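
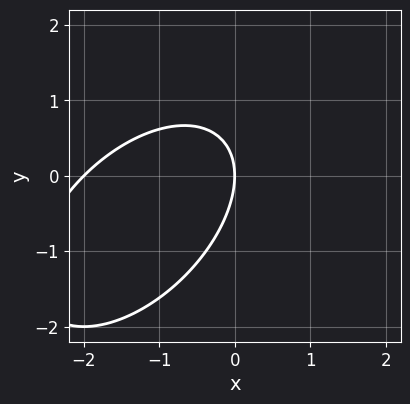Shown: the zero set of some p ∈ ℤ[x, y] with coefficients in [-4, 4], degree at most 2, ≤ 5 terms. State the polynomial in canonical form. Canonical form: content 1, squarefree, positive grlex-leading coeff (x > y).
The degree is 2 — the shape is more complex than any degree-1 curve.
From the visible intercepts: it meets the y-axis at y = 0 (among the integer gridlines); the x-axis gridline crossings are at x ∈ {-2, 0}.
The integer polynomial consistent with all of this is the stated p.

x^2 - x*y + y^2 + 2*x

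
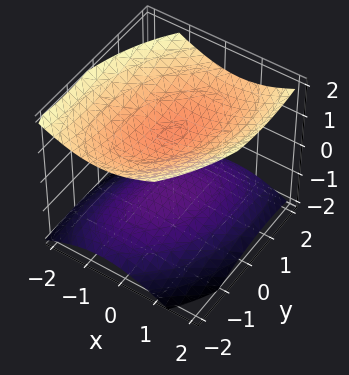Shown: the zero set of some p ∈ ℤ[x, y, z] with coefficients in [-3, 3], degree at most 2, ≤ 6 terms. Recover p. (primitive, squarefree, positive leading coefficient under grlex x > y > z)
2*x^2 - x*y + y^2 - 3*z^2 + 3

1. I count 2 distinct pieces. Treating them together as one polynomial.
2. The degree is 2 — the shape is more complex than any degree-1 surface.
3. From the visible intercepts: the z-axis gridline crossings are at z ∈ {-1, 1}; the surface avoids every integer y-axis point in the box; it misses every integer gridline on the x-axis.
4. These observations pin down the coefficients.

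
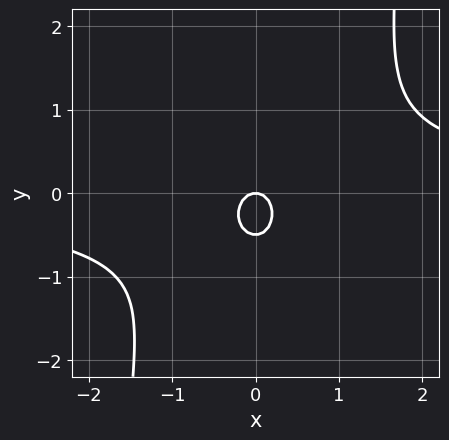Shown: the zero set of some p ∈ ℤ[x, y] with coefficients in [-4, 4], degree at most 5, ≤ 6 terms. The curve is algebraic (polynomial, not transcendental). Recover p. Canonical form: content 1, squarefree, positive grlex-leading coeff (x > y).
2*x^3*y - 3*x^2 - 2*y^2 - y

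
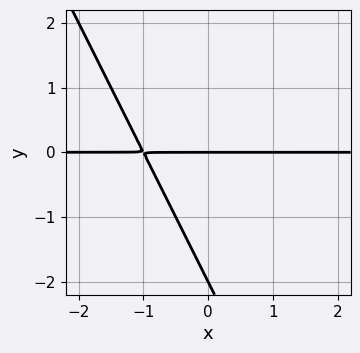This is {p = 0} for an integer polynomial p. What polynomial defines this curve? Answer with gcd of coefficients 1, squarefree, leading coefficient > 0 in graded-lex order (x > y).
2*x*y + y^2 + 2*y

deg p = 2.
Against the integer gridlines: the visible x-axis segment lies entirely on the curve; the y-axis gridline crossings are at y ∈ {-2, 0}.
Matching integer coefficients to the picture gives p.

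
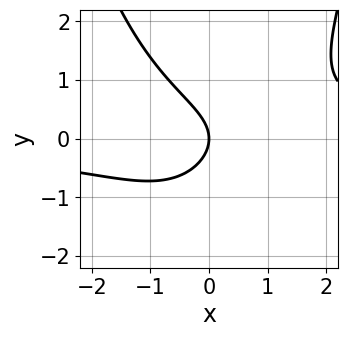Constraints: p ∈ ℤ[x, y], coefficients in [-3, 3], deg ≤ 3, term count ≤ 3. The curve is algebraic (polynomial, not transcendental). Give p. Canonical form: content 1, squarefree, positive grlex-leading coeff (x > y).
2*x^2*y - 3*y^2 - 3*x

First, degree: no degree-2 curve has this shape, so deg p = 3.
Then, from the axis intercepts and sections: it meets the y-axis at y = 0 (among the integer gridlines); one x-axis crossing is at x = 0.
Finally, solving for integer coefficients yields p as stated.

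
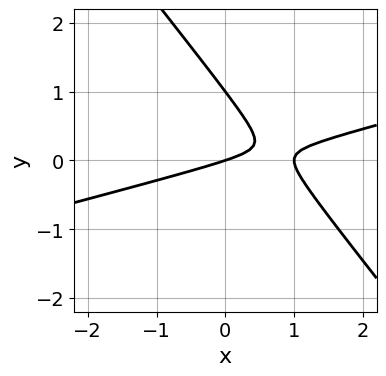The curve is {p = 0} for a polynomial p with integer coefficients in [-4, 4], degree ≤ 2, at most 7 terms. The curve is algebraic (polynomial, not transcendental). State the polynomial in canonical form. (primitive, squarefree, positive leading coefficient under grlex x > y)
(a) The degree is 2 — a generic line meets the curve in up to 2 points.
(b) Observable constraints: the y-axis gridline crossings are at y ∈ {0, 1}; among the integer gridlines, it crosses the x-axis at x ∈ {0, 1}.
(c) The integer polynomial consistent with all of this is the stated p.

x^2 - 3*x*y - 3*y^2 - x + 3*y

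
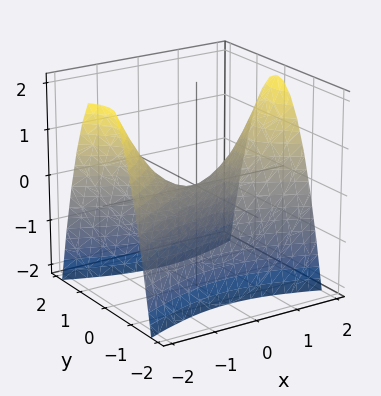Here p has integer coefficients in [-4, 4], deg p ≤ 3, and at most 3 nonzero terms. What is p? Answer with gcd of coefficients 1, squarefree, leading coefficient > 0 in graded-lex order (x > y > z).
x^2 - 3*y^2 - 2*z

(a) Degree: a hyperbolic paraboloid; a quadric, so deg p = 2.
(b) Symmetries: mirror symmetry x ↦ −x ⇒ only even powers of x; it's symmetric under y → −y, forcing even powers of y.
(c) Checking where it meets the axes: one y-axis crossing is at y = 0; it crosses the x-axis at the gridline x = 0; it meets the z-axis at z = 0 (among the integer gridlines).
(d) These observations pin down the coefficients.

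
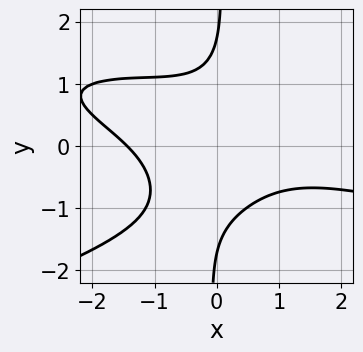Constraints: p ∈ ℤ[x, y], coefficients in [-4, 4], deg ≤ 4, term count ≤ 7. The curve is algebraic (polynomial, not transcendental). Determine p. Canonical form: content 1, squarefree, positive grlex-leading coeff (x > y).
3*x*y^3 + x^3 + 3*x^2*y - y^2 + 3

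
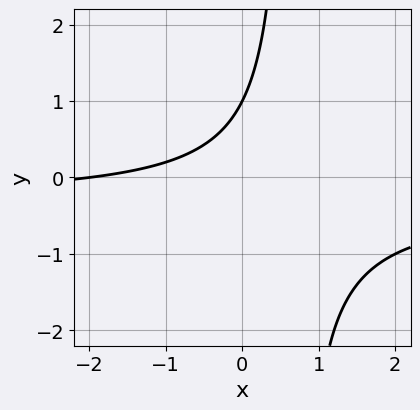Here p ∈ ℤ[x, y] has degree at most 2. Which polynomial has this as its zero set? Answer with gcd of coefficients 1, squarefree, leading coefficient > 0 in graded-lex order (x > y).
3*x*y + x - 2*y + 2

First, deg p = 2.
Next, from the axis intercepts and sections: it crosses the y-axis at the gridline y = 1; it crosses the x-axis at the gridline x = -2.
Finally, fitting integer coefficients to these (and the overall shape) gives p.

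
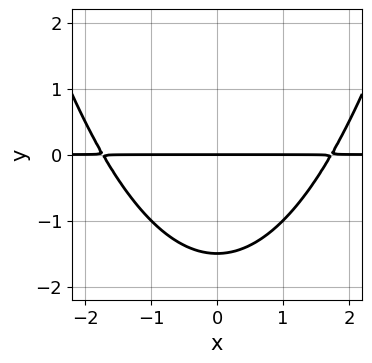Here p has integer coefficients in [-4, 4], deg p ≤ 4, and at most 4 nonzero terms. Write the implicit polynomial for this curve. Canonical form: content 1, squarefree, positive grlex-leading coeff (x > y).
x^2*y - 2*y^2 - 3*y

First, degree: a generic line meets the curve in up to 3 points, so deg p = 3.
Next, symmetries: it's symmetric under x → −x, forcing even powers of x.
Next, reading off the gridlines: every point of the x-axis in the box is on the curve; it crosses the y-axis at the gridline y = 0.
Finally, assembling these constraints gives the stated polynomial.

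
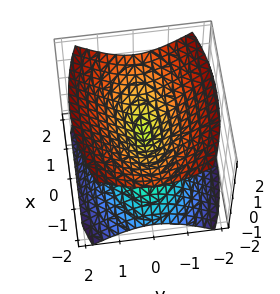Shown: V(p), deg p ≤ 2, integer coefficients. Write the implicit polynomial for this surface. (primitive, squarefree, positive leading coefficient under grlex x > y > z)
First, I count 2 distinct pieces.
Then, deg p = 2.
Next, symmetries: it's symmetric under y → −y, forcing even powers of y; it's symmetric under z → −z, forcing even powers of z; the x ↦ −x reflection is a symmetry, so x appears only in even powers.
Then, from the axis intercepts and sections: it crosses the x-axis at the gridline x = 0; it meets the y-axis at y = 0 (among the integer gridlines).
Finally, matching integer coefficients to the picture gives p.

x^2 + 3*y^2 - 3*z^2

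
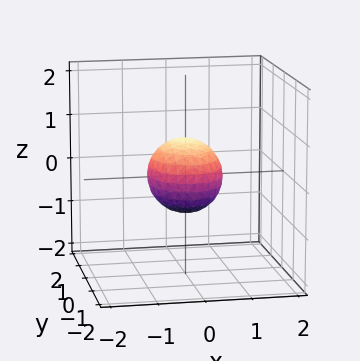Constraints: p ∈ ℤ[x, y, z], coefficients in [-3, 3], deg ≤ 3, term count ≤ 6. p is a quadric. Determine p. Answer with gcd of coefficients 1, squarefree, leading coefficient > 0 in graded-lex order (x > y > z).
3*x^2 + 2*y^2 + 3*z^2 - 2

(a) deg p = 2.
(b) Symmetries: the y ↦ −y reflection is a symmetry, so y appears only in even powers; it's symmetric under x → −x, forcing even powers of x; mirror symmetry z ↦ −z ⇒ only even powers of z.
(c) From the axis intercepts and sections: among the integer gridlines, it crosses the y-axis at y ∈ {-1, 1}.
(d) The integer polynomial consistent with all of this is the stated p.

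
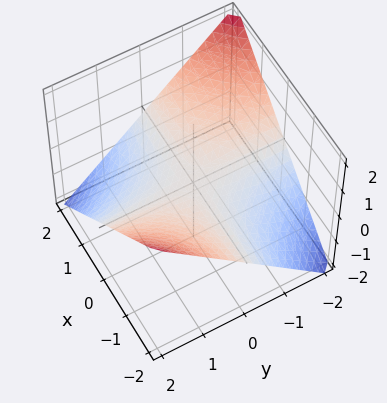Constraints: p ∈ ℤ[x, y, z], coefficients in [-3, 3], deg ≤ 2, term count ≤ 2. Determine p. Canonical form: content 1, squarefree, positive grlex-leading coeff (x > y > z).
First, the degree is 2 — a saddle surface; a quadric.
Next, checking where it meets the axes: the visible x-axis segment lies entirely on the surface; one z-axis crossing is at z = 0.
Finally, matching integer coefficients to the picture gives p. Check: (0, 2, 0) on the y-axis lies on the surface, and p(0, 2, 0) = 0. ✓

x*y + 2*z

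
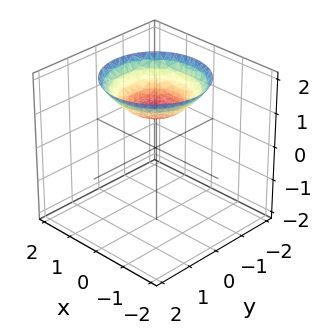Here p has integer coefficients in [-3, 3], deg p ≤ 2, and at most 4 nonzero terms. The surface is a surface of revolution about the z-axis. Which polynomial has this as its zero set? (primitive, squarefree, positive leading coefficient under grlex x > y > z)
Degree: a generic line meets the surface in up to 2 points, so deg p = 2.
Symmetry: every cross-section ⟂ z is a circle, so x, y appear only via x² + y².
Observable constraints: it misses every integer gridline on the y-axis; no x-intercept at any integer in the box.
Together with the visible shape, these determine p as stated. Check: (0, 0, 1) on the z-axis lies on the surface, and p(0, 0, 1) = 0. ✓

x^2 + y^2 - 2*z + 2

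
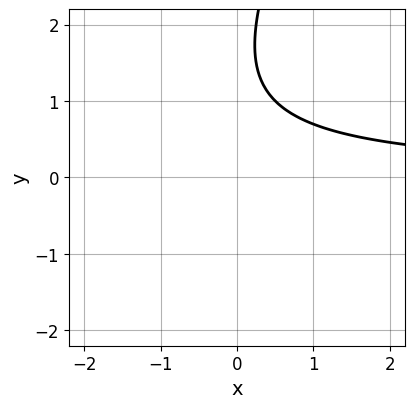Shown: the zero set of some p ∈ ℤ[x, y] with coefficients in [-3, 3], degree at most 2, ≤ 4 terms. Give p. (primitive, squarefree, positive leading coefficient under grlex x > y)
(a) Degree: the shape is more complex than any degree-1 curve, so deg p = 2.
(b) Against the integer gridlines: the curve avoids every integer y-axis point in the box; no x-intercept at any integer in the box.
(c) Solving for integer coefficients yields p as stated.

2*x*y - y^2 + 3*y - 3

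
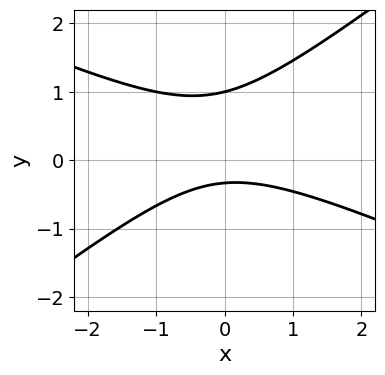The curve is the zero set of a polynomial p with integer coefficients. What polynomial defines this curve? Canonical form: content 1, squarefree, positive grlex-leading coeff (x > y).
(a) Degree: a generic line meets the curve in up to 2 points, so deg p = 2.
(b) Reading off the gridlines: no x-intercept at any integer in the box; it meets the y-axis at y = 1 (among the integer gridlines).
(c) The integer polynomial consistent with all of this is the stated p.

x^2 + x*y - 3*y^2 + 2*y + 1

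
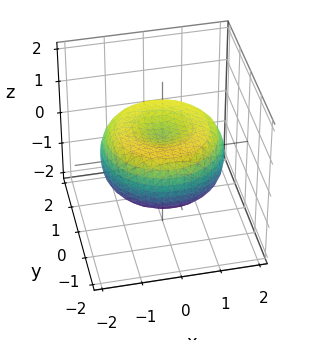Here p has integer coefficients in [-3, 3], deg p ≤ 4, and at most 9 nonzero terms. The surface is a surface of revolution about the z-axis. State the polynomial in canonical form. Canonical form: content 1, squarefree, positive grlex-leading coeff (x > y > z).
x^4 + 2*x^2*y^2 + y^4 - 2*x^2 - 2*y^2 + 3*z^2 - 1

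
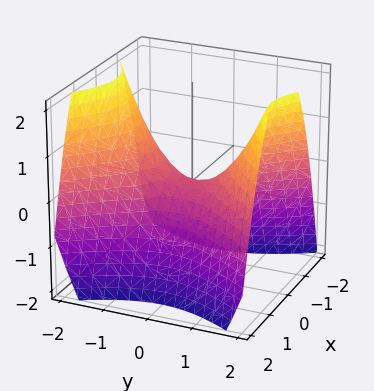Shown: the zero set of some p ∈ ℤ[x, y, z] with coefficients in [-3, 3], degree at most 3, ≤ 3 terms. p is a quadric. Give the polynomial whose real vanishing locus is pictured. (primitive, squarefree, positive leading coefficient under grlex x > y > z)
3*x^2 - 2*y^2 + 3*z

deg p = 2. A saddle surface; a quadric.
Symmetries: the x ↦ −x reflection is a symmetry, so x appears only in even powers; it's symmetric under y → −y, forcing even powers of y.
Checking where it meets the axes: one z-axis crossing is at z = 0; it crosses the y-axis at the gridline y = 0; it meets the x-axis at x = 0 (among the integer gridlines).
Together with the visible shape, these determine p as stated.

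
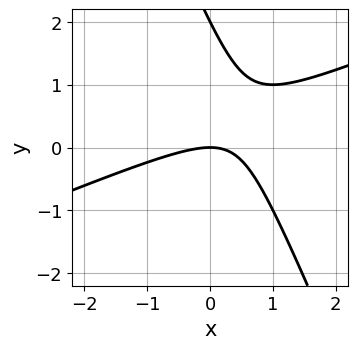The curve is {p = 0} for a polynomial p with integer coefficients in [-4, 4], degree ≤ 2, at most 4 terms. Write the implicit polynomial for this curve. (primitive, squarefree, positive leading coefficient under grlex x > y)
x^2 - 2*x*y - y^2 + 2*y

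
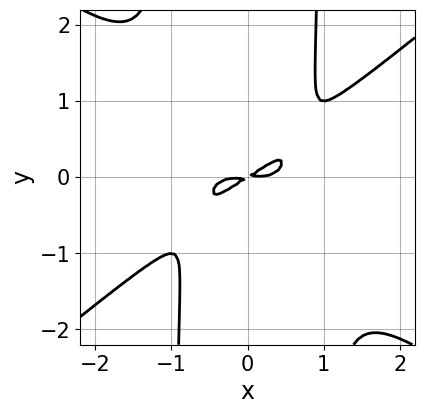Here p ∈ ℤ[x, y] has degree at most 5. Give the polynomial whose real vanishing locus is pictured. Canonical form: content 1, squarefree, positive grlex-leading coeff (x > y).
The degree is 4 — the shape is more complex than any degree-3 curve.
Putting this together gives p.

2*x^4 - 3*x^2*y^2 - 2*x*y + 3*y^2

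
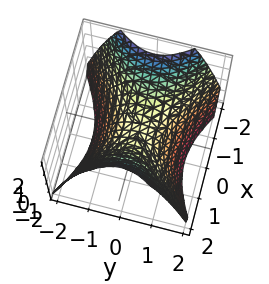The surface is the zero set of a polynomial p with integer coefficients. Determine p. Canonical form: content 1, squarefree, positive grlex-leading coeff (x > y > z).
First, degree: a saddle surface; a quadric, so deg p = 2.
Next, symmetries: the x ↦ −x reflection is a symmetry, so x appears only in even powers; mirror symmetry y ↦ −y ⇒ only even powers of y.
Then, observable constraints: it crosses the x-axis at the gridline x = 0; it meets the z-axis at z = 0 (among the integer gridlines).
Finally, together with the visible shape, these determine p as stated.

2*x^2 - 3*y^2 - 3*z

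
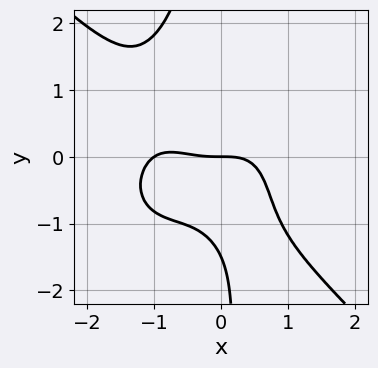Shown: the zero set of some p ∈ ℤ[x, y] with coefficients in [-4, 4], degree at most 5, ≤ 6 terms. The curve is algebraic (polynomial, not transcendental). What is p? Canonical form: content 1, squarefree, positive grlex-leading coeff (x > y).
2*x^4 + 2*x*y^3 + 2*x^3 + 2*y^2 + 3*y

1. Degree: no degree-3 curve has this shape, so deg p = 4.
2. Observable constraints: it meets the y-axis at y = 0 (among the integer gridlines); among the integer gridlines, it crosses the x-axis at x ∈ {-1, 0}.
3. Matching integer coefficients to the picture gives p.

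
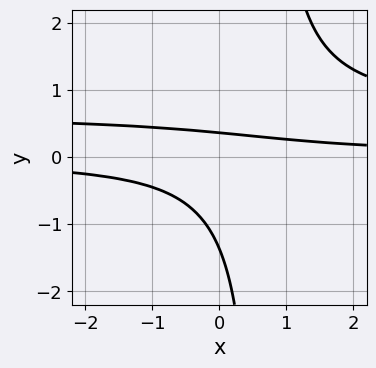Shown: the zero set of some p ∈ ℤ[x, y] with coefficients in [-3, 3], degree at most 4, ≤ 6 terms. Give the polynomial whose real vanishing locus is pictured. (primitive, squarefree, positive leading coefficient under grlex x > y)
First, degree: the shape is more complex than any degree-2 curve, so deg p = 3.
Then, observable constraints: the curve avoids every integer x-axis point in the box.
Finally, the integer polynomial consistent with all of this is the stated p.

3*x*y^2 - 2*x*y - 2*y^2 - 2*y + 1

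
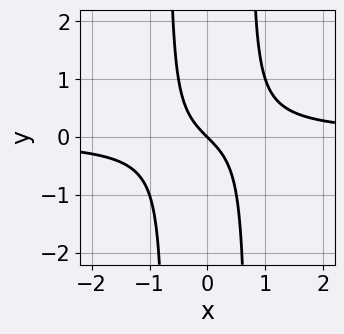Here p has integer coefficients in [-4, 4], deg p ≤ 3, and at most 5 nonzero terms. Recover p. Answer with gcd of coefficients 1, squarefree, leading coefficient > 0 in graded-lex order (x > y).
2*x^2*y - x - y

First, the degree is 3 — a generic line meets the curve in up to 3 points.
Then, from the visible intercepts: it meets the y-axis at y = 0 (among the integer gridlines); it crosses the x-axis at the gridline x = 0.
Finally, assembling these constraints gives the stated polynomial.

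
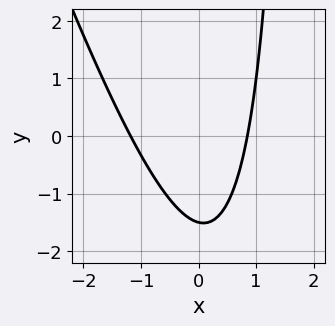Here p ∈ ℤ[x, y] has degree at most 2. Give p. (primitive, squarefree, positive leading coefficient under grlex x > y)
3*x^2 + x*y + x - 2*y - 3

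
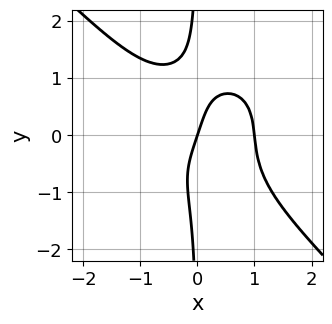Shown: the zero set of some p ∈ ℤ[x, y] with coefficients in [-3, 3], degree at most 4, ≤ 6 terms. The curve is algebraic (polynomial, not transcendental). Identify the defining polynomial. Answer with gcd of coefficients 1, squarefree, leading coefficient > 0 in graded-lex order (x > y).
Degree: no degree-3 curve has this shape, so deg p = 4.
Reading off the gridlines: one y-axis crossing is at y = 0; the x-axis gridline crossings are at x ∈ {0, 1}.
Assembling these constraints gives the stated polynomial.

3*x^4 + 3*x*y^3 - 3*x + y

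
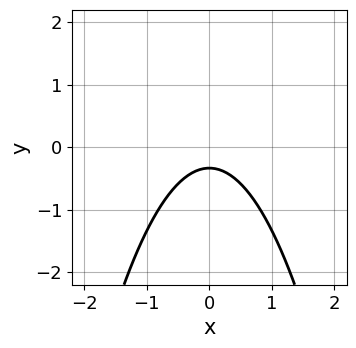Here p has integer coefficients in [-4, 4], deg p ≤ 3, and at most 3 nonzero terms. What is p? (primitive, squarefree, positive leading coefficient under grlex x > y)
First, the degree is 2 — a generic line meets the curve in up to 2 points.
Then, symmetries: mirror symmetry x ↦ −x ⇒ only even powers of x.
Then, reading off the gridlines: no x-intercept at any integer in the box.
Finally, fitting integer coefficients to these (and the overall shape) gives p.

3*x^2 + 3*y + 1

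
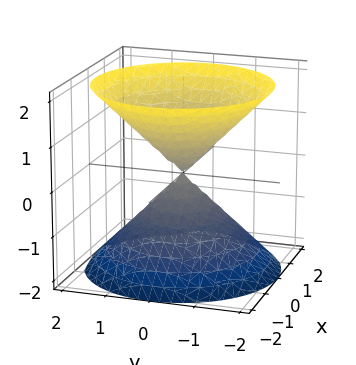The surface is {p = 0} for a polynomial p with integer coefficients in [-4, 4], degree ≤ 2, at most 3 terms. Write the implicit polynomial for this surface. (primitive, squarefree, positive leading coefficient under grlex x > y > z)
(a) The picture has 2 separate pieces. They look like related sheets of one shape, so recover p as a whole.
(b) deg p = 2. A double cone through the origin; a quadric.
(c) By symmetry, the surface is invariant under rotation about z: p = q(x² + y², z); it's symmetric under z → −z, forcing even powers of z.
(d) Observable constraints: it meets the x-axis at x = 0 (among the integer gridlines); it meets the z-axis at z = 0 (among the integer gridlines); it crosses the y-axis at the gridline y = 0; a circular section at z = -1 has radius exactly 1.
(e) Solving for integer coefficients yields p as stated.

x^2 + y^2 - z^2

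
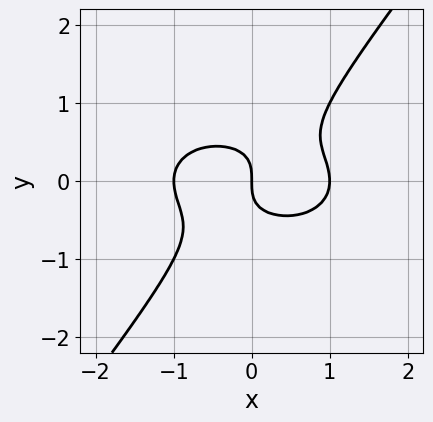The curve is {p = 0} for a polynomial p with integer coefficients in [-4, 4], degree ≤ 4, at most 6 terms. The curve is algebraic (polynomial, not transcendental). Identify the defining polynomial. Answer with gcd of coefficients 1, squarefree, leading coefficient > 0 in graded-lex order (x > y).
The degree is 3 — no degree-2 curve has this shape.
From the visible intercepts: it crosses the y-axis at the gridline y = 0; among the integer gridlines, it crosses the x-axis at x ∈ {-1, 0, 1}.
Assembling these constraints gives the stated polynomial.

x^3 + 2*x*y^2 - 2*y^3 - x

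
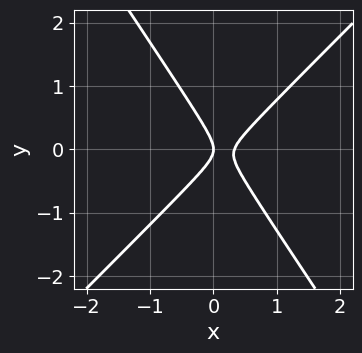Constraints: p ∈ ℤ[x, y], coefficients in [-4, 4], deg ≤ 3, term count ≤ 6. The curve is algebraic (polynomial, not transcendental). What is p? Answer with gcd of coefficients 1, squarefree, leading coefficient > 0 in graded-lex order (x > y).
3*x^2 - x*y - 2*y^2 - x

Degree: a generic line meets the curve in up to 2 points, so deg p = 2.
Reading off the gridlines: one y-axis crossing is at y = 0; it meets the x-axis at x = 0 (among the integer gridlines).
Matching integer coefficients to the picture gives p.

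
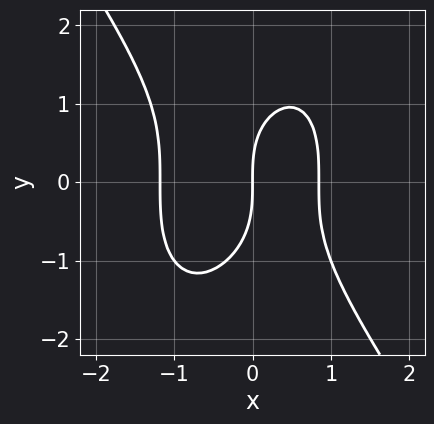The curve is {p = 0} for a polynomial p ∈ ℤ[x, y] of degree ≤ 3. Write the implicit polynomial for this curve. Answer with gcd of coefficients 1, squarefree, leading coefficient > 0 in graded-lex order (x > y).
3*x^3 + y^3 + x^2 - 3*x

1. Degree: the shape is more complex than any degree-2 curve, so deg p = 3.
2. Reading off the gridlines: it meets the x-axis at x = 0 (among the integer gridlines); one y-axis crossing is at y = 0.
3. Solving for integer coefficients yields p as stated.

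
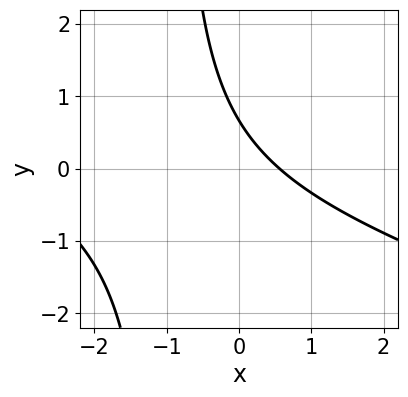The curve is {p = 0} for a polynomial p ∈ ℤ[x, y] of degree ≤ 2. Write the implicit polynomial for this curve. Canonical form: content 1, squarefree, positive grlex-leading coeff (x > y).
x^2 + 3*x*y + 3*x + 3*y - 2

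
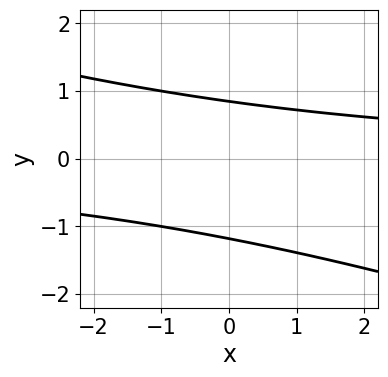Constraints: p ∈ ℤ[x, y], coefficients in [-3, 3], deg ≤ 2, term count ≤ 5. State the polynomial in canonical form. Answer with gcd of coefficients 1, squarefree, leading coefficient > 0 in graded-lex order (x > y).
x*y + 3*y^2 + y - 3

(a) deg p = 2. A generic line meets the curve in up to 2 points.
(b) Observable constraints: it misses every integer gridline on the x-axis.
(c) Solving for integer coefficients yields p as stated.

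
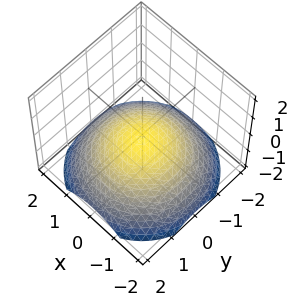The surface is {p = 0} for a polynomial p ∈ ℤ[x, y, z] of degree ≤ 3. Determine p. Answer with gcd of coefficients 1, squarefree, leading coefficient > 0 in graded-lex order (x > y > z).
(a) Degree: the shape is more complex than any degree-1 surface, so deg p = 2.
(b) Symmetries: the z-axis is an axis of rotation, so x and y enter only as x² + y².
(c) Against the integer gridlines: a circular section at z = -1 has radius between 1 and 2; no y-intercept at any integer in the box; the surface avoids every integer x-axis point in the box.
(d) Assembling these constraints gives the stated polynomial.

x^2 + y^2 + 3*z + 1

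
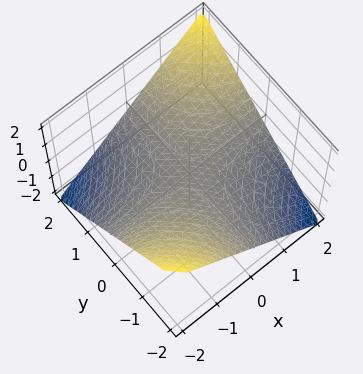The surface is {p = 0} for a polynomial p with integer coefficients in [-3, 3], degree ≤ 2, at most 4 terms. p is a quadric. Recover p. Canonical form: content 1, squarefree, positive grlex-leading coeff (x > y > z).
x*y - 2*z

The degree is 2 — a hyperbolic paraboloid; a quadric.
Against the integer gridlines: it crosses the z-axis at the gridline z = 0; every point of the x-axis in the box is on the surface; every point of the y-axis in the box is on the surface.
The integer polynomial consistent with all of this is the stated p.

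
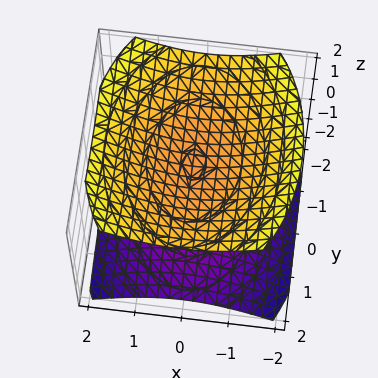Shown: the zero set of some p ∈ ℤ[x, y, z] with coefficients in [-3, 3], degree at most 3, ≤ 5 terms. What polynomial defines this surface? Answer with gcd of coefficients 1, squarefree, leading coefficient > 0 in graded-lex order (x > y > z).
2*x^2 + y^2 - 3*z^2 + 3

First, the picture has 2 separate pieces. Treating them together as one polynomial.
Then, deg p = 2. Two separate bowl-shaped sheets opening away from each other; a quadric.
Then, symmetries: it's symmetric under z → −z, forcing even powers of z; it's symmetric under x → −x, forcing even powers of x; the y ↦ −y reflection is a symmetry, so y appears only in even powers.
Next, checking where it meets the axes: the z-axis gridline crossings are at z ∈ {-1, 1}; it misses every integer gridline on the y-axis; it misses every integer gridline on the x-axis.
Finally, putting this together gives p.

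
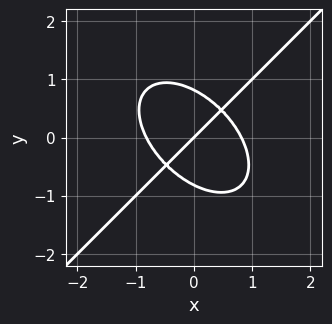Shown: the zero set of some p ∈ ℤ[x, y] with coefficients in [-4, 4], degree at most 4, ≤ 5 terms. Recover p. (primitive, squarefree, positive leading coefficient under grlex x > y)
Degree: a generic line meets the curve in up to 3 points, so deg p = 3.
From the visible intercepts: it crosses the y-axis at the gridline y = 0; it meets the x-axis at x = 0 (among the integer gridlines).
Solving for integer coefficients yields p as stated.

3*x^3 - 3*y^3 - 2*x + 2*y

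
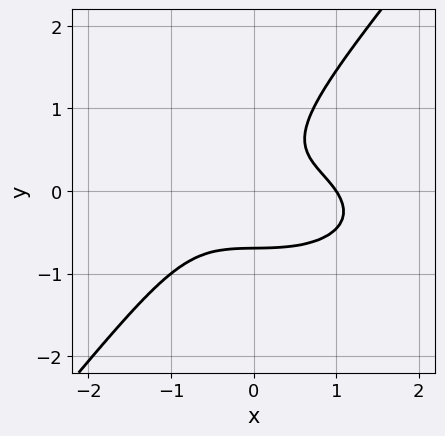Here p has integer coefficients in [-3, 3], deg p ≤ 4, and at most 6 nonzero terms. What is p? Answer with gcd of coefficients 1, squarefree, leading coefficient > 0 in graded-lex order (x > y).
(a) deg p = 3. A generic line meets the curve in up to 3 points.
(b) From the axis intercepts and sections: it crosses the x-axis at the gridline x = 1.
(c) Together with the visible shape, these determine p as stated.

x^3 + 3*x*y^2 - 3*y^3 + 2*x*y - 1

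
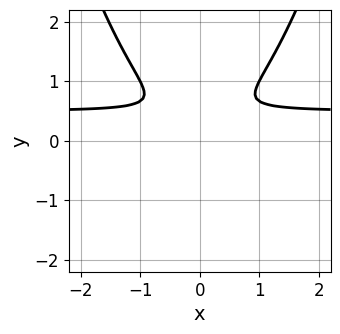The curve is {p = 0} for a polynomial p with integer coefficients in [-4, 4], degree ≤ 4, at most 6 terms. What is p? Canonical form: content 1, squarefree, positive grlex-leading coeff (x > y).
2*x^2*y - x^2 - 3*y^2 + 3*y - 1

1. Degree: a generic line meets the curve in up to 3 points, so deg p = 3.
2. Symmetries: mirror symmetry x ↦ −x ⇒ only even powers of x.
3. Reading off the gridlines: it misses every integer gridline on the x-axis; it misses every integer gridline on the y-axis.
4. Fitting integer coefficients to these (and the overall shape) gives p.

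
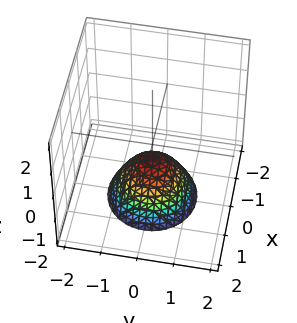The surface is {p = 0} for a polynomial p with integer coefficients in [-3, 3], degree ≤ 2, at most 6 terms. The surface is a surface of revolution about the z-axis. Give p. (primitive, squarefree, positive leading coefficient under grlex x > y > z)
deg p = 2. A generic line meets the surface in up to 2 points.
Symmetries: the z-axis is an axis of rotation, so x and y enter only as x² + y².
Observable constraints: it misses every integer gridline on the y-axis; it misses every integer gridline on the x-axis; a circular section at z = -2 has radius between 1 and 2.
The integer polynomial consistent with all of this is the stated p.

3*x^2 + 3*y^2 + 3*z + 2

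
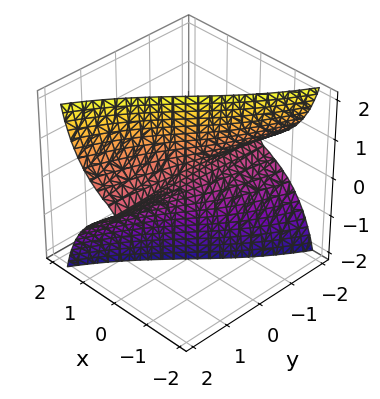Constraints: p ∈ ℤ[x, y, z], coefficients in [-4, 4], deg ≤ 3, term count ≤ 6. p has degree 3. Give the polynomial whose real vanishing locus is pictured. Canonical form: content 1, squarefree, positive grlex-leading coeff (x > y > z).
x^3 + 3*x*z^2 - 3*y*z^2 + x

(a) Degree: no degree-2 surface has this shape, so deg p = 3.
(b) From the axis intercepts and sections: it meets the x-axis at x = 0 (among the integer gridlines); every point of the z-axis in the box is on the surface; every point of the y-axis in the box is on the surface.
(c) These observations pin down the coefficients.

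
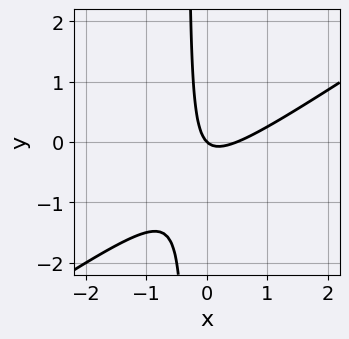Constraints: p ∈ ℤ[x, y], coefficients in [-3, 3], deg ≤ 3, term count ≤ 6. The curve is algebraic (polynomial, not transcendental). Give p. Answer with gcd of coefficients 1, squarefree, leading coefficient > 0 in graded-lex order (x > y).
2*x^2 - 3*x*y - x - y

First, deg p = 2. A generic line meets the curve in up to 2 points.
Then, checking where it meets the axes: one x-axis crossing is at x = 0; one y-axis crossing is at y = 0.
Finally, assembling these constraints gives the stated polynomial.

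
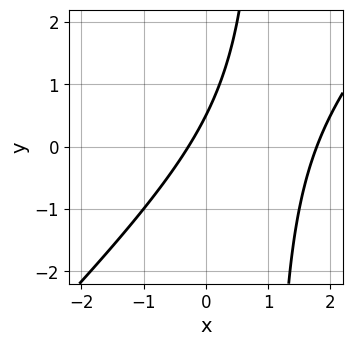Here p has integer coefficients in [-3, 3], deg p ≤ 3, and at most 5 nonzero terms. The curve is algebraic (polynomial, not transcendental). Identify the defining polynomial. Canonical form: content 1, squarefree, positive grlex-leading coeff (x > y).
First, degree: a generic line meets the curve in up to 2 points, so deg p = 2.
Finally, solving for integer coefficients yields p as stated.

2*x^2 - 2*x*y - 3*x + 2*y - 1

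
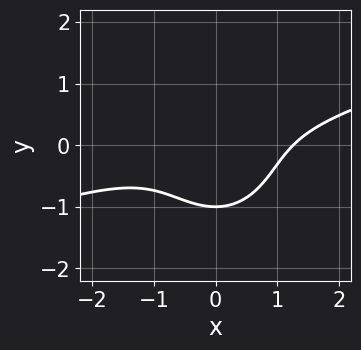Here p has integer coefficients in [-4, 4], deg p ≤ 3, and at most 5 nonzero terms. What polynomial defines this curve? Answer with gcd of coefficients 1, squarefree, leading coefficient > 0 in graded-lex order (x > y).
1. Degree: a generic line meets the curve in up to 3 points, so deg p = 3.
2. Observable constraints: it meets the y-axis at y = -1 (among the integer gridlines).
3. The integer polynomial consistent with all of this is the stated p.

x^3 - 3*x^2*y - 2*y^3 - 2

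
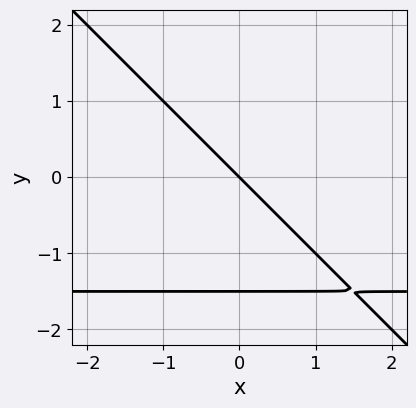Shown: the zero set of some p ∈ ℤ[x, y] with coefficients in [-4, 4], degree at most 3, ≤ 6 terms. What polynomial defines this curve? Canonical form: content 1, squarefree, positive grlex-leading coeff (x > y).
1. The degree is 2 — no degree-1 curve has this shape.
2. Checking where it meets the axes: one y-axis crossing is at y = 0; it crosses the x-axis at the gridline x = 0.
3. Assembling these constraints gives the stated polynomial.

2*x*y + 2*y^2 + 3*x + 3*y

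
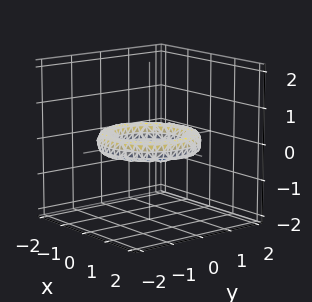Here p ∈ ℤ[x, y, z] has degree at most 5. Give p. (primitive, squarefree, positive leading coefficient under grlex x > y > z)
(a) The degree is 4 — a generic line meets the surface in up to 4 points.
(b) Symmetries: rotational symmetry about the z-axis ⇒ p depends on x, y only through x² + y².
(c) From the axis intercepts and sections: it misses every integer gridline on the z-axis; a circular section at z = 0 has radius exactly 1; among the integer gridlines, it crosses the y-axis at y ∈ {-1, 1}.
(d) These observations pin down the coefficients.

x^4 + 2*x^2*y^2 + y^4 - 3*x^2 - 3*y^2 + 3*z^2 + 2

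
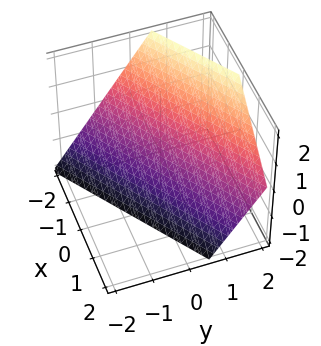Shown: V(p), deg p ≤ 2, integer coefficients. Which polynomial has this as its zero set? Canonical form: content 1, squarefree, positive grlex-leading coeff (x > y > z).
(a) The degree is 1 — the surface is flat (a plane).
(b) Reading off the gridlines: it meets the z-axis at z = -1 (among the integer gridlines); it meets the x-axis at x = -1 (among the integer gridlines).
(c) Together with the visible shape, these determine p as stated.

2*x - 3*y + 2*z + 2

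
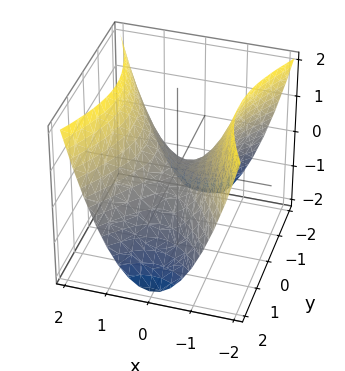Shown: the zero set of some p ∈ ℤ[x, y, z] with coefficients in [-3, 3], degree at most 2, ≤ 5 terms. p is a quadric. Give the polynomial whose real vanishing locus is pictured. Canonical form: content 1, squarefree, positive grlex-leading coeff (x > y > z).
2*x^2 - y^2 - 2*z

The degree is 2 — a hyperbolic paraboloid; a quadric.
Symmetries: the x ↦ −x reflection is a symmetry, so x appears only in even powers; mirror symmetry y ↦ −y ⇒ only even powers of y.
Observable constraints: it meets the y-axis at y = 0 (among the integer gridlines); one z-axis crossing is at z = 0; it crosses the x-axis at the gridline x = 0.
These observations pin down the coefficients.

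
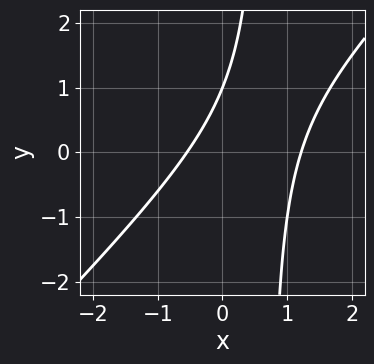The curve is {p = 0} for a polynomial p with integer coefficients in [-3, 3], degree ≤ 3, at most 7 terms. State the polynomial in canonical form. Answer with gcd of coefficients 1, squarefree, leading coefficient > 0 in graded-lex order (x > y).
3*x^2 - 3*x*y - 2*x + 2*y - 2

1. deg p = 2. The shape is more complex than any degree-1 curve.
2. From the axis intercepts and sections: it meets the y-axis at y = 1 (among the integer gridlines).
3. Putting this together gives p.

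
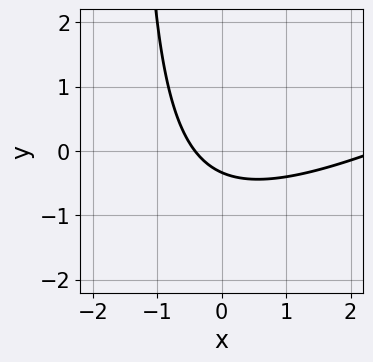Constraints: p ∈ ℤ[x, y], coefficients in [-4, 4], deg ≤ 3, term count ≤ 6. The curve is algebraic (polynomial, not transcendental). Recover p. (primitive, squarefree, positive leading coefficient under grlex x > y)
(a) deg p = 2. A generic line meets the curve in up to 2 points.
(b) Solving for integer coefficients yields p as stated.

x^2 - 2*x*y - 2*x - 3*y - 1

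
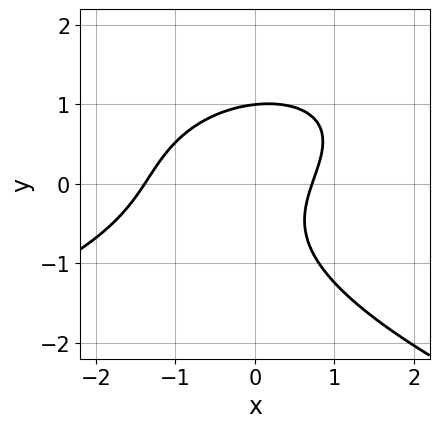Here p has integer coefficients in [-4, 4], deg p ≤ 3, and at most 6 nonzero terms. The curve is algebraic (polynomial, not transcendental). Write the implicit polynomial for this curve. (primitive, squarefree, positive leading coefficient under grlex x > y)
3*y^3 + 3*x^2 - 3*x*y + 2*x - 3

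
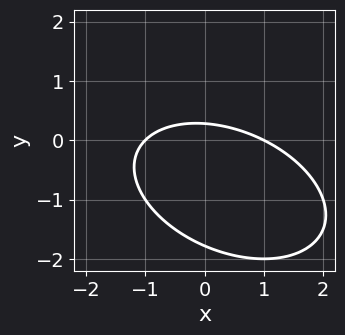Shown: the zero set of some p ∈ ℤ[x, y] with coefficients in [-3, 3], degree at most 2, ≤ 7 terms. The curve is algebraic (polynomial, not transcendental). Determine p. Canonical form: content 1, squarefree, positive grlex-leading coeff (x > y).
x^2 + x*y + 2*y^2 + 3*y - 1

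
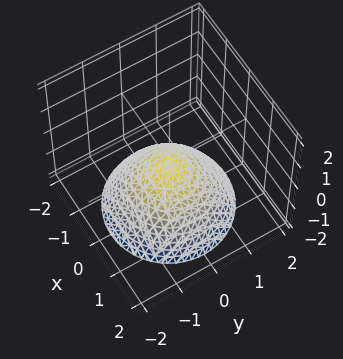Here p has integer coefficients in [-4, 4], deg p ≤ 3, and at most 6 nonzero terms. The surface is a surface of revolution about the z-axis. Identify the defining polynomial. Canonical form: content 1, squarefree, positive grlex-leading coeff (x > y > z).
2*x^2 + 2*y^2 + 3*z + 1

deg p = 2. No degree-1 surface has this shape.
Symmetries: rotational symmetry about the z-axis ⇒ p depends on x, y only through x² + y².
From the axis intercepts and sections: a circular section at z = -1 has radius exactly 1; the surface avoids every integer y-axis point in the box; it misses every integer gridline on the x-axis.
Matching integer coefficients to the picture gives p.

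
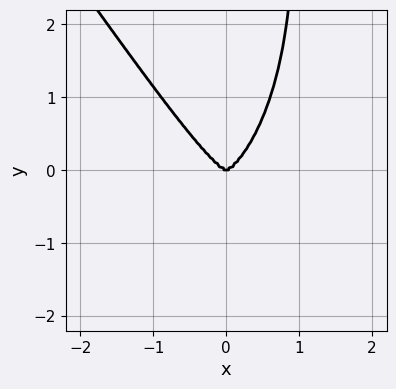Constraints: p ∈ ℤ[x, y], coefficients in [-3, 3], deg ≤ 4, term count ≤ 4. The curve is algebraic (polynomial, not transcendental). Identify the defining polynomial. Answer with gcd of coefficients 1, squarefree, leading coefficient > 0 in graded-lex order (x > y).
Degree: no degree-3 curve has this shape, so deg p = 4.
Checking where it meets the axes: one y-axis crossing is at y = 0; it crosses the x-axis at the gridline x = 0.
Solving for integer coefficients yields p as stated.

3*x^4 + x*y^3 - y^3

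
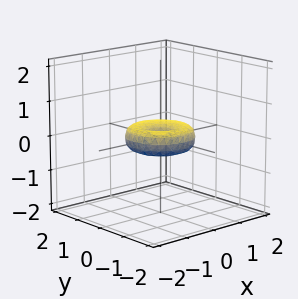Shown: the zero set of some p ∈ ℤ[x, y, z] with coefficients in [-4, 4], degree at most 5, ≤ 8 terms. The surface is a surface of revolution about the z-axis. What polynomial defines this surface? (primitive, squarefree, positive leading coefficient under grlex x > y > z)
Degree: no degree-3 surface has this shape, so deg p = 4.
Symmetry: every cross-section ⟂ z is a circle, so x, y appear only via x² + y².
From the visible intercepts: one z-axis crossing is at z = 0; a circular section at z = 0 has radius exactly 1; the x-axis gridline crossings are at x ∈ {-1, 0, 1}; the y-axis gridline crossings are at y ∈ {-1, 0, 1}.
Solving for integer coefficients yields p as stated.

x^4 + 2*x^2*y^2 + y^4 - x^2 - y^2 + 2*z^2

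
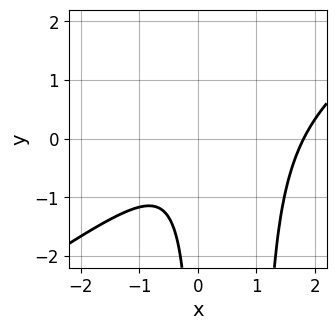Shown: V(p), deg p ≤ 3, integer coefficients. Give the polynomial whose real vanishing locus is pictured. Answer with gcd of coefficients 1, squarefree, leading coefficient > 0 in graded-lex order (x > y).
2*x^3 - 3*x^2*y - 3*x^2 + 3*x*y - 2

(a) The degree is 3 — the shape is more complex than any degree-2 curve.
(b) Against the integer gridlines: no y-intercept at any integer in the box.
(c) The integer polynomial consistent with all of this is the stated p.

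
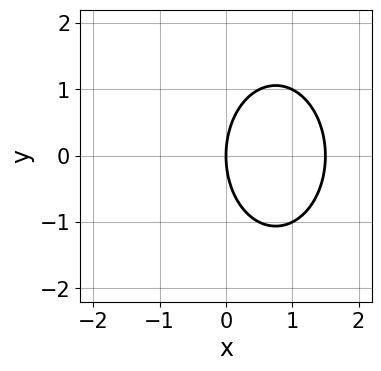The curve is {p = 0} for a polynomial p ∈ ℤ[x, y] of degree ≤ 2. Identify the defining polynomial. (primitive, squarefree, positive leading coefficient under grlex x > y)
2*x^2 + y^2 - 3*x

deg p = 2. The shape is more complex than any degree-1 curve.
Symmetries: it's symmetric under y → −y, forcing even powers of y.
From the axis intercepts and sections: it meets the y-axis at y = 0 (among the integer gridlines); it crosses the x-axis at the gridline x = 0.
Assembling these constraints gives the stated polynomial.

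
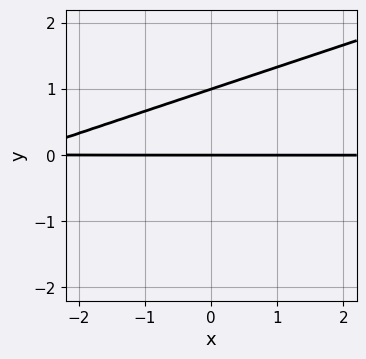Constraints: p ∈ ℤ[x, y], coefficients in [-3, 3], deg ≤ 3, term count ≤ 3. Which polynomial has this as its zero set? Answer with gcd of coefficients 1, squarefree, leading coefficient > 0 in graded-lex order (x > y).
x*y - 3*y^2 + 3*y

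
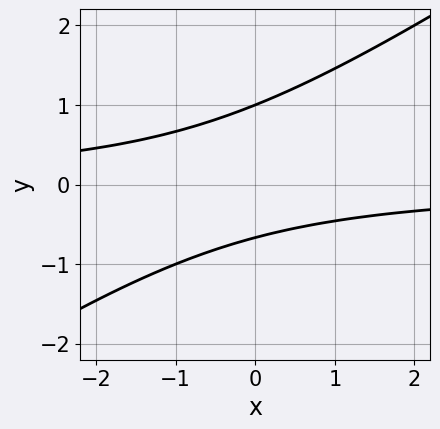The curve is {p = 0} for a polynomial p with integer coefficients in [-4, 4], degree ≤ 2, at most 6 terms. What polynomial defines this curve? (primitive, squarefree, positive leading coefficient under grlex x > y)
1. deg p = 2. No degree-1 curve has this shape.
2. Reading off the gridlines: it meets the y-axis at y = 1 (among the integer gridlines); it misses every integer gridline on the x-axis.
3. Assembling these constraints gives the stated polynomial.

2*x*y - 3*y^2 + y + 2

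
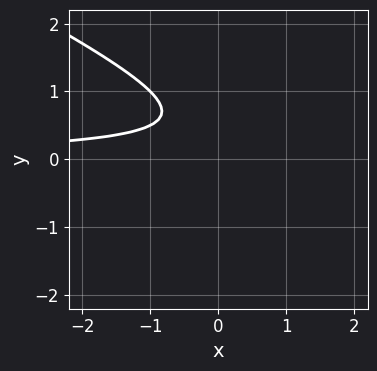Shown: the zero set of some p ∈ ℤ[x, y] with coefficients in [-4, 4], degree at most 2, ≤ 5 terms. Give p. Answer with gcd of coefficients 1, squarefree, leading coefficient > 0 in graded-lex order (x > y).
deg p = 2. A generic line meets the curve in up to 2 points.
Reading off the gridlines: the curve avoids every integer x-axis point in the box; it misses every integer gridline on the y-axis.
Solving for integer coefficients yields p as stated.

x*y + 2*y^2 - 2*y + 1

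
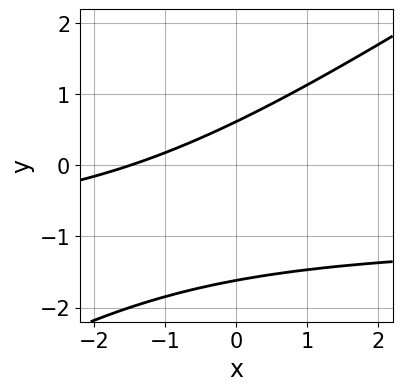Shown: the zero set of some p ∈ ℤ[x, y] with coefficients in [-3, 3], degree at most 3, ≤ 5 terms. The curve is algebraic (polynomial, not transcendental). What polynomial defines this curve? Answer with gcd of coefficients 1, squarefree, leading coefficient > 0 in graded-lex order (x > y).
2*x*y - 3*y^2 + 2*x - 3*y + 3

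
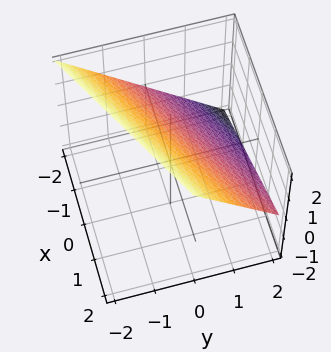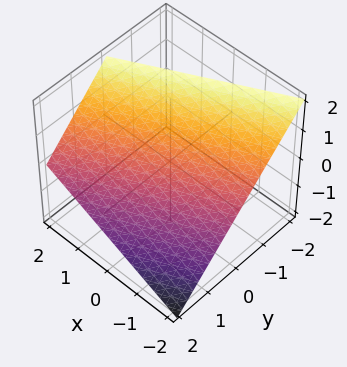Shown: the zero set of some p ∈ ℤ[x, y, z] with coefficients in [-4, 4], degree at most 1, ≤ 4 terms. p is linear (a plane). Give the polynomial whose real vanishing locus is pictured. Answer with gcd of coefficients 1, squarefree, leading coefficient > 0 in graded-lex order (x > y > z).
Degree: every cross-section is a straight line — this is a plane, so deg p = 1.
From the axis intercepts and sections: it meets the y-axis at y = 1 (among the integer gridlines); it meets the x-axis at x = -2 (among the integer gridlines).
The integer polynomial consistent with all of this is the stated p. Check: (0, 0, 1) on the z-axis lies on the surface, and p(0, 0, 1) = 0. ✓

x - 2*y - 2*z + 2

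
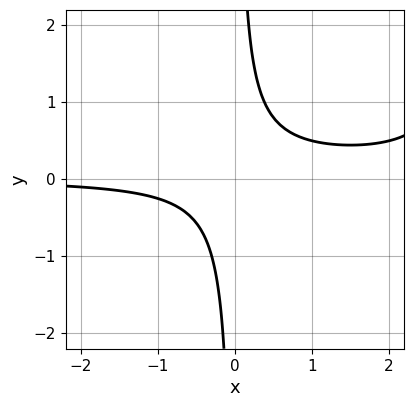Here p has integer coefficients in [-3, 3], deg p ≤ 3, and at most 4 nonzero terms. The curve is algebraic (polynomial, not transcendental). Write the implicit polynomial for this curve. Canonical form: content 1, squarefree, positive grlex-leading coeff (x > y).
x^2*y - 3*x*y + 1

(a) deg p = 3.
(b) Reading off the gridlines: no y-intercept at any integer in the box; no x-intercept at any integer in the box.
(c) Solving for integer coefficients yields p as stated.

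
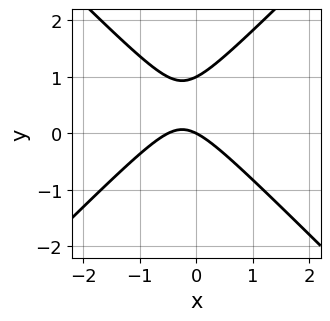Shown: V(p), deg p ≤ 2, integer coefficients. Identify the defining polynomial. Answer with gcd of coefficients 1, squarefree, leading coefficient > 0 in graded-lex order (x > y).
First, the degree is 2 — a generic line meets the curve in up to 2 points.
Next, observable constraints: it crosses the x-axis at the gridline x = 0; the y-axis gridline crossings are at y ∈ {0, 1}.
Finally, matching integer coefficients to the picture gives p.

2*x^2 - 2*y^2 + x + 2*y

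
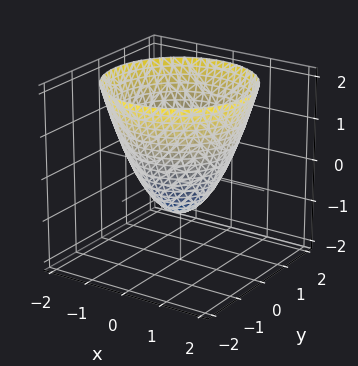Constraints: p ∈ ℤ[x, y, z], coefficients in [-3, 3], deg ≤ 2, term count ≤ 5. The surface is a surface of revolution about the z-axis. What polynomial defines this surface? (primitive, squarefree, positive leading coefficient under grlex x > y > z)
deg p = 2. No degree-1 surface has this shape.
Symmetries: the z-axis is an axis of rotation, so x and y enter only as x² + y².
Against the integer gridlines: the y-axis gridline crossings are at y ∈ {-1, 1}; among the integer gridlines, it crosses the x-axis at x ∈ {-1, 1}; a circular section at z = 0 has radius exactly 1; it meets the z-axis at z = -1 (among the integer gridlines).
Assembling these constraints gives the stated polynomial.

x^2 + y^2 - z - 1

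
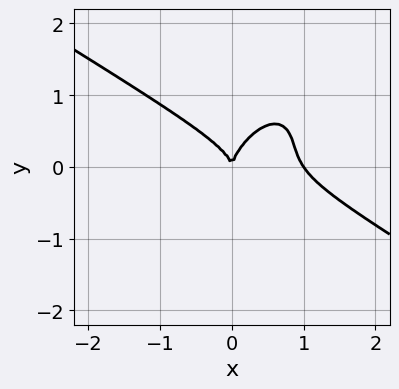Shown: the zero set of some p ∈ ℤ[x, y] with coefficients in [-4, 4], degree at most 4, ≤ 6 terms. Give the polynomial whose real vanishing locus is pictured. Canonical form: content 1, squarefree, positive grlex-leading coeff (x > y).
1. deg p = 3. The shape is more complex than any degree-2 curve.
2. Checking where it meets the axes: among the integer gridlines, it crosses the x-axis at x ∈ {0, 1}; one y-axis crossing is at y = 0.
3. The integer polynomial consistent with all of this is the stated p.

3*x^3 + 2*x^2*y - 3*x*y^2 + 3*y^3 - 3*x^2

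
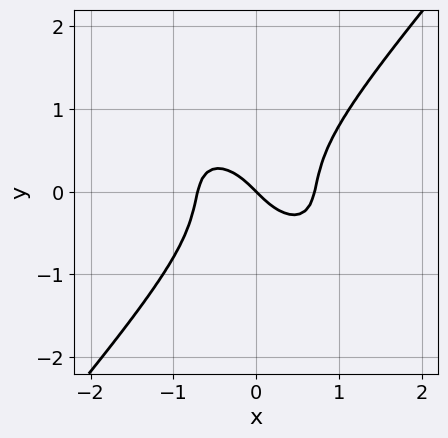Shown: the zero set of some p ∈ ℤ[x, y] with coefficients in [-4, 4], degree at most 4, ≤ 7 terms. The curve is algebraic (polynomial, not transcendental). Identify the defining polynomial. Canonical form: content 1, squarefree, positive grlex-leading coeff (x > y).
2*x^3 + x^2*y - 2*y^3 - x - y

(a) The degree is 3 — a generic line meets the curve in up to 3 points.
(b) Checking where it meets the axes: it meets the x-axis at x = 0 (among the integer gridlines); it crosses the y-axis at the gridline y = 0.
(c) Putting this together gives p.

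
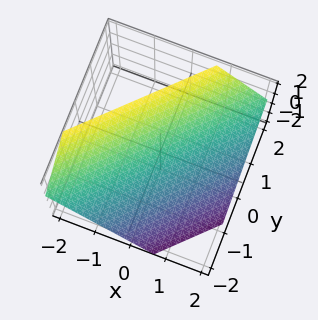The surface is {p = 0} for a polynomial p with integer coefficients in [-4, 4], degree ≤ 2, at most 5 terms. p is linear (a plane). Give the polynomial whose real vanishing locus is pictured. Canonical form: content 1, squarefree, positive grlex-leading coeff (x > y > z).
1. The degree is 1 — every cross-section is a straight line — this is a plane.
2. The integer polynomial consistent with all of this is the stated p.

3*x - 3*y + 3*z - 2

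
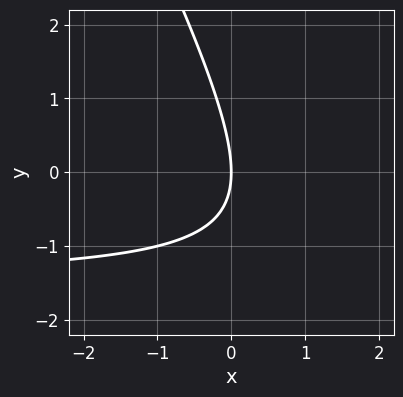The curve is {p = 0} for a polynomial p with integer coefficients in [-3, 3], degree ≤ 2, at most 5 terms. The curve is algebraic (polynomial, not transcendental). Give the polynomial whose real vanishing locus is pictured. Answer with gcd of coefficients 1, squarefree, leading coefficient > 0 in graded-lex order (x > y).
deg p = 2.
From the visible intercepts: it meets the x-axis at x = 0 (among the integer gridlines); one y-axis crossing is at y = 0.
Together with the visible shape, these determine p as stated.

2*x*y + y^2 + 3*x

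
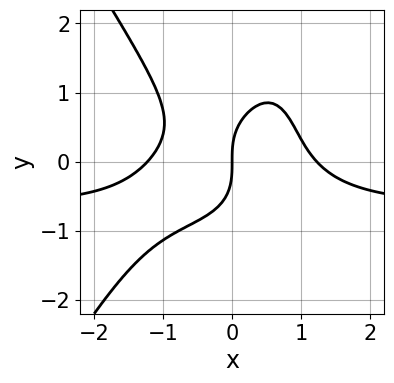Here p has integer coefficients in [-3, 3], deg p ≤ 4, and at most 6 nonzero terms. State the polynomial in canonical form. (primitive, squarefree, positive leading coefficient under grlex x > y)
(a) deg p = 4.
(b) Checking where it meets the axes: it crosses the y-axis at the gridline y = 0; one x-axis crossing is at x = 0.
(c) Putting this together gives p.

3*x^3*y - x*y^3 + 2*x^3 + 2*y^3 - 3*x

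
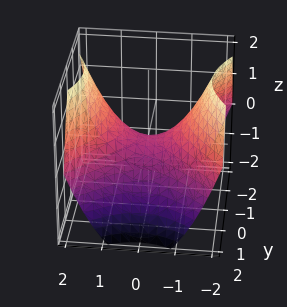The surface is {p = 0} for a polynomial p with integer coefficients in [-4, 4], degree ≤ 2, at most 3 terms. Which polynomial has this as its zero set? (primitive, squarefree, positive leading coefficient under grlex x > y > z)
2*x^2 - 2*y^2 - 3*z

First, deg p = 2.
Next, symmetries: the x ↦ −x reflection is a symmetry, so x appears only in even powers; the y ↦ −y reflection is a symmetry, so y appears only in even powers.
Next, checking where it meets the axes: one x-axis crossing is at x = 0; one y-axis crossing is at y = 0; one z-axis crossing is at z = 0.
Finally, putting this together gives p.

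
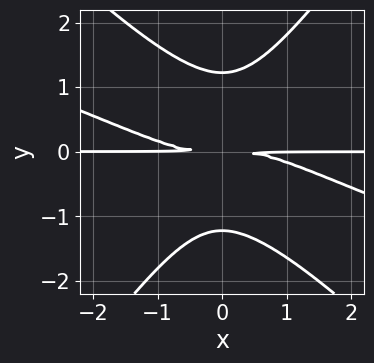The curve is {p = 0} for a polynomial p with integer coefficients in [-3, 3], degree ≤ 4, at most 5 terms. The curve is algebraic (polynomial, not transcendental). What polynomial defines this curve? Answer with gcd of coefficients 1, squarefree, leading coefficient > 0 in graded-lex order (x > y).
Degree: no degree-3 curve has this shape, so deg p = 4.
Against the integer gridlines: the visible x-axis segment lies entirely on the curve.
Assembling these constraints gives the stated polynomial.

x^3*y + 3*x^2*y^2 - 2*y^4 + 3*y^2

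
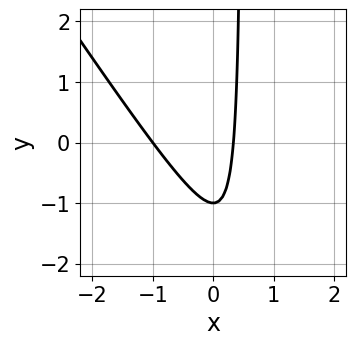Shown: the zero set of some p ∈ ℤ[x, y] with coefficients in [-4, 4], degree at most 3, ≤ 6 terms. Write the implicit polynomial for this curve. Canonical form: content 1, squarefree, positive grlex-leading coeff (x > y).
The degree is 2 — the shape is more complex than any degree-1 curve.
Reading off the gridlines: one x-axis crossing is at x = -1; one y-axis crossing is at y = -1.
The integer polynomial consistent with all of this is the stated p.

3*x^2 + 2*x*y + 2*x - y - 1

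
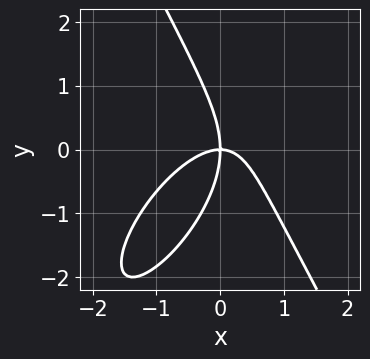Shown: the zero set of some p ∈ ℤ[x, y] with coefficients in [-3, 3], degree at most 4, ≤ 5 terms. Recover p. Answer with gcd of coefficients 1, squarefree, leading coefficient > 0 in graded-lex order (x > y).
3*x^3 - 2*x^2*y + y^3 + 3*x*y

(a) deg p = 3.
(b) From the visible intercepts: one x-axis crossing is at x = 0; it meets the y-axis at y = 0 (among the integer gridlines).
(c) Together with the visible shape, these determine p as stated.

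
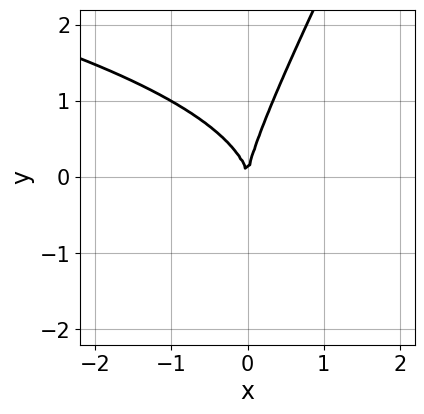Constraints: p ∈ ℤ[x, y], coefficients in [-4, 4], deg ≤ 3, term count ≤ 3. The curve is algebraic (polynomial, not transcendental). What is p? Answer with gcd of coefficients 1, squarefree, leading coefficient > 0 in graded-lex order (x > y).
1. deg p = 3.
2. Against the integer gridlines: it crosses the x-axis at the gridline x = 0; it meets the y-axis at y = 0 (among the integer gridlines).
3. Matching integer coefficients to the picture gives p.

2*x*y^2 - y^3 + 3*x^2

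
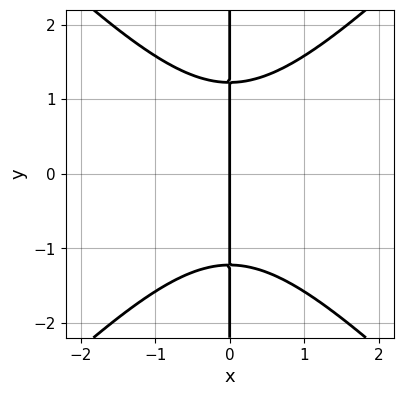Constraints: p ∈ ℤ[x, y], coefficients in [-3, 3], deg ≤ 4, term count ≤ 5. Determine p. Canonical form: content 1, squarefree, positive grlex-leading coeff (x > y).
(a) The degree is 3 — the shape is more complex than any degree-2 curve.
(b) Symmetries: it's symmetric under y → −y, forcing even powers of y.
(c) Against the integer gridlines: one x-axis crossing is at x = 0; the visible y-axis segment lies entirely on the curve.
(d) Assembling these constraints gives the stated polynomial.

2*x^3 - 2*x*y^2 + 3*x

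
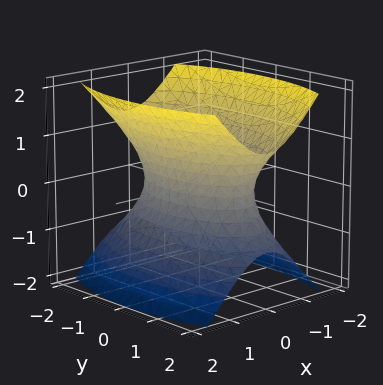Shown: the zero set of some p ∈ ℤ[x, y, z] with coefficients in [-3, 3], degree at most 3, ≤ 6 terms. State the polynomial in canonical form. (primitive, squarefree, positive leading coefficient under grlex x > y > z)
First, the degree is 2 — one connected sheet with a waist; a quadric.
Then, symmetries: mirror symmetry x ↦ −x ⇒ only even powers of x; it's symmetric under z → −z, forcing even powers of z; mirror symmetry y ↦ −y ⇒ only even powers of y.
Next, checking where it meets the axes: it misses every integer gridline on the z-axis.
Finally, together with the visible shape, these determine p as stated.

3*x^2 + y^2 - 2*z^2 - 2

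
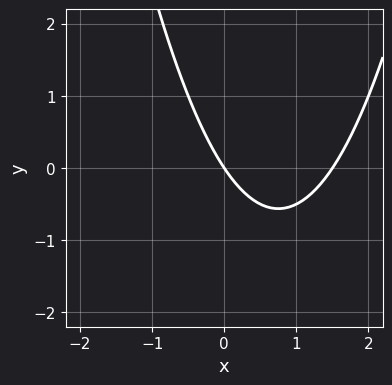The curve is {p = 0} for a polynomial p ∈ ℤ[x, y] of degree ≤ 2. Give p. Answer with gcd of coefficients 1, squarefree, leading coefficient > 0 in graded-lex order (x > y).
2*x^2 - 3*x - 2*y

deg p = 2. The shape is more complex than any degree-1 curve.
Checking where it meets the axes: one y-axis crossing is at y = 0; one x-axis crossing is at x = 0.
Solving for integer coefficients yields p as stated.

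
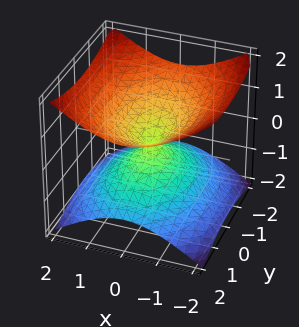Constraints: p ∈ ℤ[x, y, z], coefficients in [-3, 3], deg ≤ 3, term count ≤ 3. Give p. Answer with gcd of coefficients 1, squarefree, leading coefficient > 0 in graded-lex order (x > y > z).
(a) Degree: a double cone through the origin; a quadric, so deg p = 2.
(b) Symmetries: mirror symmetry z ↦ −z ⇒ only even powers of z; mirror symmetry y ↦ −y ⇒ only even powers of y; mirror symmetry x ↦ −x ⇒ only even powers of x.
(c) Against the integer gridlines: it crosses the y-axis at the gridline y = 0; it crosses the z-axis at the gridline z = 0.
(d) The integer polynomial consistent with all of this is the stated p.

2*x^2 + y^2 - 3*z^2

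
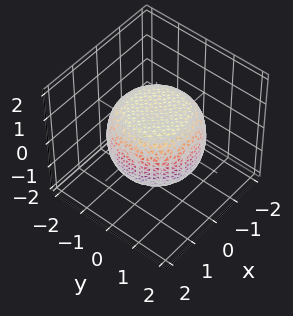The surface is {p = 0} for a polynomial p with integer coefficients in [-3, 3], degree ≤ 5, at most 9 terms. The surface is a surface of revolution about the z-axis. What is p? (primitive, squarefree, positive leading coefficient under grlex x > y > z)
1. deg p = 4. The shape is more complex than any degree-3 surface.
2. Symmetries: rotational symmetry about the z-axis ⇒ p depends on x, y only through x² + y².
3. From the axis intercepts and sections: a circular section at z = 1 has radius exactly 1; the z-axis gridline crossings are at z ∈ {-1, 1}.
4. The integer polynomial consistent with all of this is the stated p.

x^4 + 2*x^2*y^2 + y^4 - x^2 - y^2 + 2*z^2 - 2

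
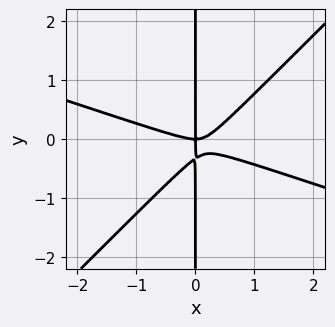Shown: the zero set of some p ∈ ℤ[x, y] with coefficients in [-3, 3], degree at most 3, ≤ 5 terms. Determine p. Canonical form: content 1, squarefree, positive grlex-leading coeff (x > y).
x^3 + 2*x^2*y - 3*x*y^2 - x*y

First, degree: a generic line meets the curve in up to 3 points, so deg p = 3.
Next, from the visible intercepts: every point of the y-axis in the box is on the curve; it meets the x-axis at x = 0 (among the integer gridlines).
Finally, these observations pin down the coefficients.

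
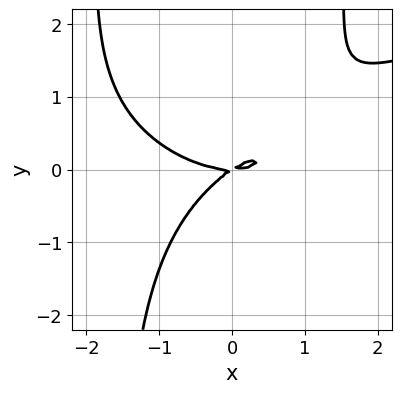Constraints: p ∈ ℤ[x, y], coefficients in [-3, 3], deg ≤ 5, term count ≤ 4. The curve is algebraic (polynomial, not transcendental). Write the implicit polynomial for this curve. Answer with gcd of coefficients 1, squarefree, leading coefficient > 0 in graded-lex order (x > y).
x^2*y^2 - x^3 + 2*x*y - 3*y^2

1. The degree is 4 — the shape is more complex than any degree-3 curve.
2. From the visible intercepts: one y-axis crossing is at y = 0; it meets the x-axis at x = 0 (among the integer gridlines).
3. The integer polynomial consistent with all of this is the stated p.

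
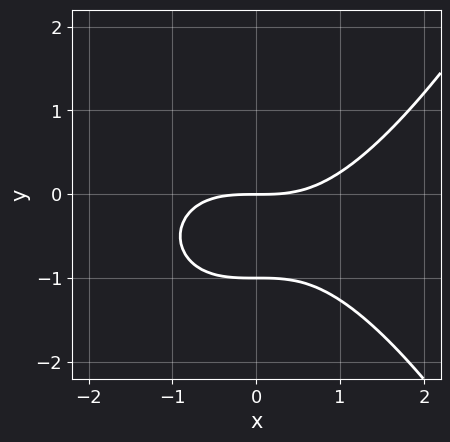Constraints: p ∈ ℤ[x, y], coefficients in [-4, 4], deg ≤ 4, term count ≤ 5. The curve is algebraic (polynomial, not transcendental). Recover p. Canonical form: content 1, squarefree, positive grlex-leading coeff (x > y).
1. deg p = 3. No degree-2 curve has this shape.
2. Observable constraints: it meets the x-axis at x = 0 (among the integer gridlines); among the integer gridlines, it crosses the y-axis at y ∈ {-1, 0}.
3. Matching integer coefficients to the picture gives p.

x^3 - 3*y^2 - 3*y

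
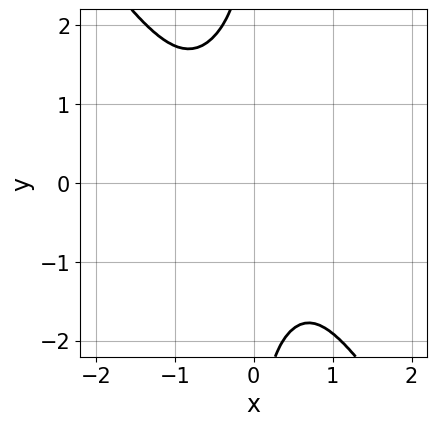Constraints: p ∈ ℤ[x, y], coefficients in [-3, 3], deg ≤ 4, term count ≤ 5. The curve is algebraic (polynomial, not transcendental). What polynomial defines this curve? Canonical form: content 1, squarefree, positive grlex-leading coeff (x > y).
3*x^4 + x*y^3 - x^2*y - x + 3

1. The degree is 4 — the shape is more complex than any degree-3 curve.
2. Checking where it meets the axes: the curve avoids every integer y-axis point in the box; no x-intercept at any integer in the box.
3. Solving for integer coefficients yields p as stated.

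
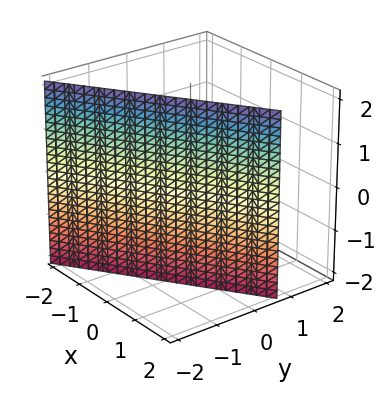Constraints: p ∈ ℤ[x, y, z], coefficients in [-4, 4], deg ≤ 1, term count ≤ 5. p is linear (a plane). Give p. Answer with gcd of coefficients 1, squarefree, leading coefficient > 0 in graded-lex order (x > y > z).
1. Degree: every cross-section is a straight line — this is a plane, so deg p = 1.
2. From the visible intercepts: it crosses the x-axis at the gridline x = 1; the surface avoids every integer z-axis point in the box.
3. Solving for integer coefficients yields p as stated.

2*x - 3*y - 2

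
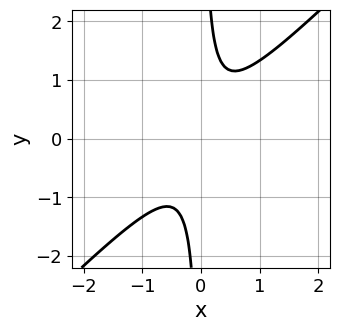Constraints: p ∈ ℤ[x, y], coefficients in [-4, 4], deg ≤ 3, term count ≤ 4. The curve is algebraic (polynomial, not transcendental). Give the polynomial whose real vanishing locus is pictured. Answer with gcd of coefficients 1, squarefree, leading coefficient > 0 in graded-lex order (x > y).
3*x^2 - 3*x*y + 1

1. Degree: a generic line meets the curve in up to 2 points, so deg p = 2.
2. Reading off the gridlines: the curve avoids every integer x-axis point in the box; no y-intercept at any integer in the box.
3. The integer polynomial consistent with all of this is the stated p.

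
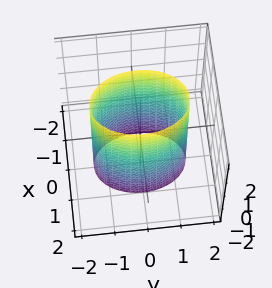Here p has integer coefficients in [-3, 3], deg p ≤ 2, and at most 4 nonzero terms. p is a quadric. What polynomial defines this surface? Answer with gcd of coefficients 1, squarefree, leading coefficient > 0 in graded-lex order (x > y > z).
(a) Degree: constant cross-section along one axis; a quadric, so deg p = 2.
(b) Symmetries: mirror symmetry y ↦ −y ⇒ only even powers of y; it's symmetric under z → −z, forcing even powers of z; mirror symmetry x ↦ −x ⇒ only even powers of x.
(c) Against the integer gridlines: the x-axis gridline crossings are at x ∈ {-1, 1}; it misses every integer gridline on the z-axis.
(d) These observations pin down the coefficients.

2*x^2 + y^2 - 2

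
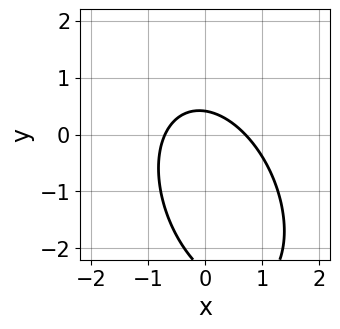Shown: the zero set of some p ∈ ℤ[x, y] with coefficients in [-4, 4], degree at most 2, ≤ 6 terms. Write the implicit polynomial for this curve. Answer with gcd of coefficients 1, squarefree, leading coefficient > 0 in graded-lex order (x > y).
The degree is 2 — the shape is more complex than any degree-1 curve.
Matching integer coefficients to the picture gives p.

2*x^2 + x*y + y^2 + 2*y - 1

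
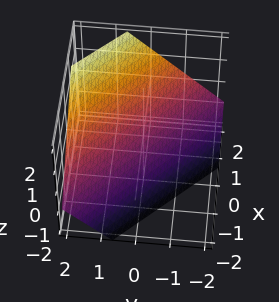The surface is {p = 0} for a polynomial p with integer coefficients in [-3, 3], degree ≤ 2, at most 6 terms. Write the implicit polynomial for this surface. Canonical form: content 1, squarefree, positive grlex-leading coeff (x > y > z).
3*x + 3*y - 3*z - 2

First, the degree is 1 — every cross-section is a straight line — this is a plane.
Finally, solving for integer coefficients yields p as stated.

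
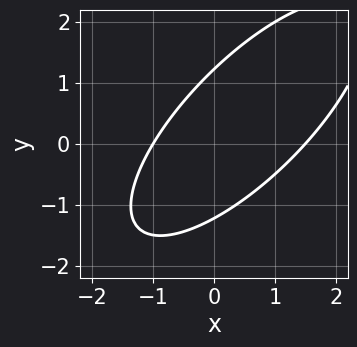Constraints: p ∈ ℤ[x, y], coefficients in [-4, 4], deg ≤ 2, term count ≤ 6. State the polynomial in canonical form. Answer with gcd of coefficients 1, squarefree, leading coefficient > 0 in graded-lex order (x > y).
2*x^2 - 3*x*y + 2*y^2 - x - 3

1. Degree: no degree-1 curve has this shape, so deg p = 2.
2. Observable constraints: it crosses the x-axis at the gridline x = -1.
3. Putting this together gives p.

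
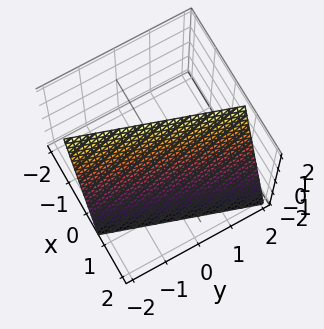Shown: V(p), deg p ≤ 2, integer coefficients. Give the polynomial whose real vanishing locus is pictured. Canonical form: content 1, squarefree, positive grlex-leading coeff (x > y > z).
First, degree: the surface is flat (a plane), so deg p = 1.
Then, observable constraints: one z-axis crossing is at z = 2; it crosses the y-axis at the gridline y = -2.
Finally, the integer polynomial consistent with all of this is the stated p.

3*x - y + z - 2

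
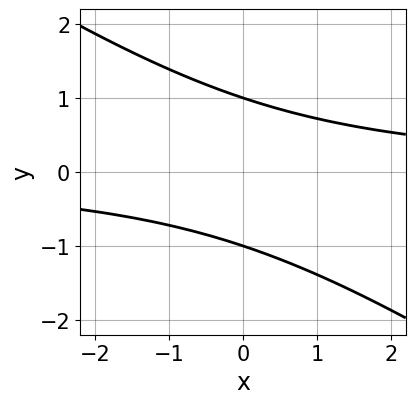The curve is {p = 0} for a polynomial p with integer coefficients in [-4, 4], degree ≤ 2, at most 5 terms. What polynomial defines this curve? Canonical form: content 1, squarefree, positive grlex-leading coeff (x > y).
deg p = 2.
Reading off the gridlines: the y-axis gridline crossings are at y ∈ {-1, 1}; it misses every integer gridline on the x-axis.
These observations pin down the coefficients.

2*x*y + 3*y^2 - 3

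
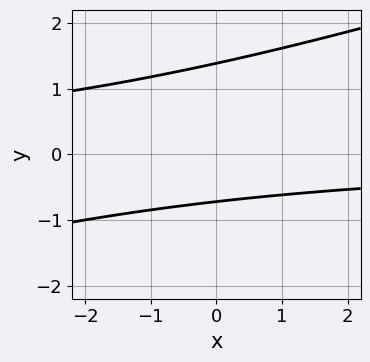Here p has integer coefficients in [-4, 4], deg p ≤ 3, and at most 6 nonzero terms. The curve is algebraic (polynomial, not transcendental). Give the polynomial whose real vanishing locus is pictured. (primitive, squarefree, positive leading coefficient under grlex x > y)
x*y - 3*y^2 + 2*y + 3

1. deg p = 2.
2. From the visible intercepts: no x-intercept at any integer in the box.
3. Putting this together gives p.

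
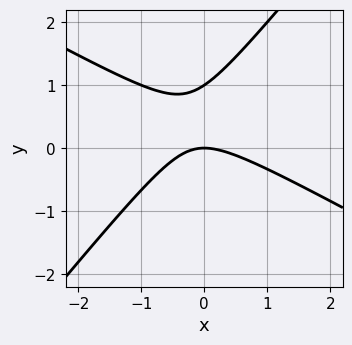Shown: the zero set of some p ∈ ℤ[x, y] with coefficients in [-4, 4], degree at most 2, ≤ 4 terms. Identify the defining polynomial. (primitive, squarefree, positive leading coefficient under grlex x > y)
2*x^2 + 2*x*y - 3*y^2 + 3*y

1. deg p = 2. The shape is more complex than any degree-1 curve.
2. Observable constraints: one x-axis crossing is at x = 0; the y-axis gridline crossings are at y ∈ {0, 1}.
3. Assembling these constraints gives the stated polynomial.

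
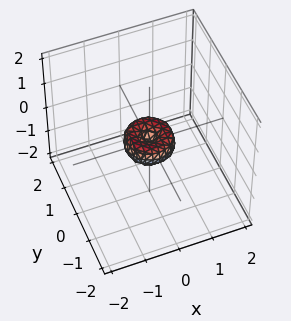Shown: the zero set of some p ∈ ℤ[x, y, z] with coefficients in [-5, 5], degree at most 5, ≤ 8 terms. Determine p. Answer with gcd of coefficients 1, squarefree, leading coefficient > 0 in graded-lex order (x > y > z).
(a) deg p = 4. A generic line meets the surface in up to 4 points.
(b) By symmetry, every cross-section ⟂ z is a circle, so x, y appear only via x² + y².
(c) Checking where it meets the axes: it meets the z-axis at z = 0 (among the integer gridlines); it crosses the y-axis at the gridline y = 0; a circular section at z = 0 has radius between 0 and 1; it meets the x-axis at x = 0 (among the integer gridlines).
(d) Matching integer coefficients to the picture gives p.

2*x^4 + 4*x^2*y^2 + 2*y^4 - x^2 - y^2 + z^2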